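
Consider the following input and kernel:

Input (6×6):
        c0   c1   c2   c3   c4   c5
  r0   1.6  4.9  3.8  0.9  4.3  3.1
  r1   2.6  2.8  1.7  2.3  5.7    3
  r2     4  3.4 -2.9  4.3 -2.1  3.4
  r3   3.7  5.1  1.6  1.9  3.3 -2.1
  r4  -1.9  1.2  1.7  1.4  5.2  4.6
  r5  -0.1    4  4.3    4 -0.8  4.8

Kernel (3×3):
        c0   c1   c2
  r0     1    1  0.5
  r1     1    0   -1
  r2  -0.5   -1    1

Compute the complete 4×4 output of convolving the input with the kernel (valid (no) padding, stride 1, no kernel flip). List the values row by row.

1 15.15 -2.1 9.4
7.8 2.5 6.65 4.05
9.5 4.95 1.6 6.6
6.35 5.15 -5.3 4.55

Output[0,0]: The receptive field on the input at this output position is [1.6 4.9 3.8 / 2.6 2.8 1.7 / 4 3.4 -2.9]. Elementwise product with the kernel and sum: 1.6·1 + 4.9·1 + 3.8·0.5 + 2.6·1 + 1.7·-1 + 4·-0.5 + 3.4·-1 + -2.9·1.
Output[0,1]: The receptive field on the input at this output position is [4.9 3.8 0.9 / 2.8 1.7 2.3 / 3.4 -2.9 4.3]. Elementwise product with the kernel and sum: 4.9·1 + 3.8·1 + 0.9·0.5 + 2.8·1 + 2.3·-1 + 3.4·-0.5 + -2.9·-1 + 4.3·1.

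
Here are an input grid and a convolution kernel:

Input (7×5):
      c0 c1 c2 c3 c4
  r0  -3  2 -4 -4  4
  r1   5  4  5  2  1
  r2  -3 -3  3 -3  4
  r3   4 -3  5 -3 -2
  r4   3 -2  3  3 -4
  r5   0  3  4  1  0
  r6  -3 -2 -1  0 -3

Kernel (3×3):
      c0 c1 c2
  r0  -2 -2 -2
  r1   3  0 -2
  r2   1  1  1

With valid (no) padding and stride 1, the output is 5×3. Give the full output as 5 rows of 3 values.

12 17 25
-37 -26 -15
12 7 13
-2 -2 22
-22 -4 4

Output[0,0]: The receptive field on the input at this output position is [-3 2 -4 / 5 4 5 / -3 -3 3]. Elementwise product with the kernel and sum: -3·-2 + 2·-2 + -4·-2 + 5·3 + 5·-2 + -3·1 + -3·1 + 3·1.
Output[0,1]: The receptive field on the input at this output position is [2 -4 -4 / 4 5 2 / -3 3 -3]. Elementwise product with the kernel and sum: 2·-2 + -4·-2 + -4·-2 + 4·3 + 2·-2 + -3·1 + 3·1 + -3·1.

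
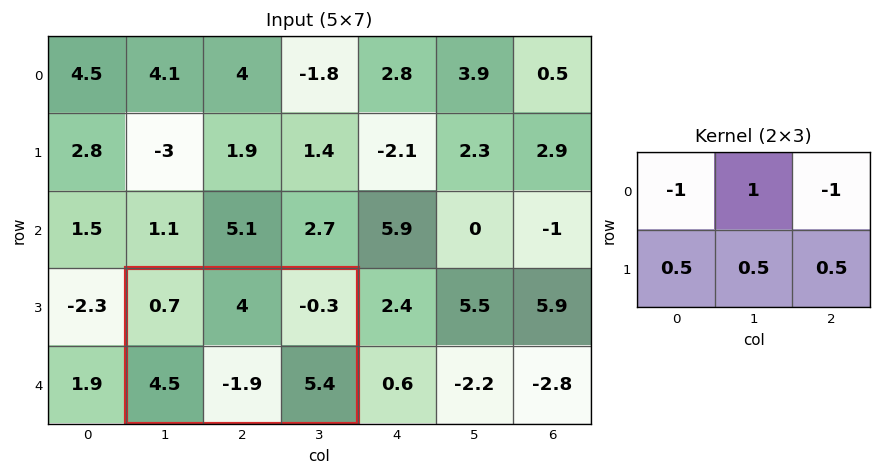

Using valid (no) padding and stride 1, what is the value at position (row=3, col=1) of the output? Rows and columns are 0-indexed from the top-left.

The receptive field on the input at this output position is [0.7 4 -0.3 / 4.5 -1.9 5.4]. Elementwise product with the kernel and sum: 0.7·-1 + 4·1 + -0.3·-1 + 4.5·0.5 + -1.9·0.5 + 5.4·0.5.

7.6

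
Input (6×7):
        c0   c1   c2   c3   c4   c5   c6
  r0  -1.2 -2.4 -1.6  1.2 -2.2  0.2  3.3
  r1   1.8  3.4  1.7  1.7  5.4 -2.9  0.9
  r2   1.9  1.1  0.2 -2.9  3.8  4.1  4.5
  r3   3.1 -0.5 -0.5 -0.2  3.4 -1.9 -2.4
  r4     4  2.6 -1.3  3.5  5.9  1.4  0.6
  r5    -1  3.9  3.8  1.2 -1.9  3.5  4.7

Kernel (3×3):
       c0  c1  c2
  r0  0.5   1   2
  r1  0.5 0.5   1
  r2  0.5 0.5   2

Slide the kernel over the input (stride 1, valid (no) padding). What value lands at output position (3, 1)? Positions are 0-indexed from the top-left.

The receptive field on the input at this output position is [-0.5 -0.5 -0.2 / 2.6 -1.3 3.5 / 3.9 3.8 1.2]. Elementwise product with the kernel and sum: -0.5·0.5 + -0.5·1 + -0.2·2 + 2.6·0.5 + -1.3·0.5 + 3.5·1 + 3.9·0.5 + 3.8·0.5 + 1.2·2.

9.25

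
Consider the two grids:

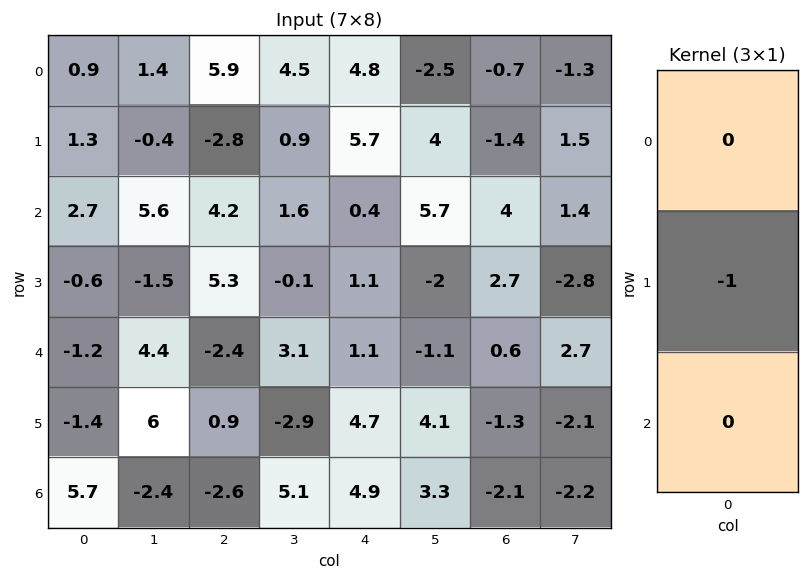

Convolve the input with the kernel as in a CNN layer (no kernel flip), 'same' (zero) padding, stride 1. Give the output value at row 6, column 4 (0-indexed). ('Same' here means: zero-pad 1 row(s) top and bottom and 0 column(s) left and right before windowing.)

The receptive field on the zero-padded input at this output position is [4.7 / 4.9 / 0]. Elementwise product with the kernel and sum: 4.9·-1.

-4.9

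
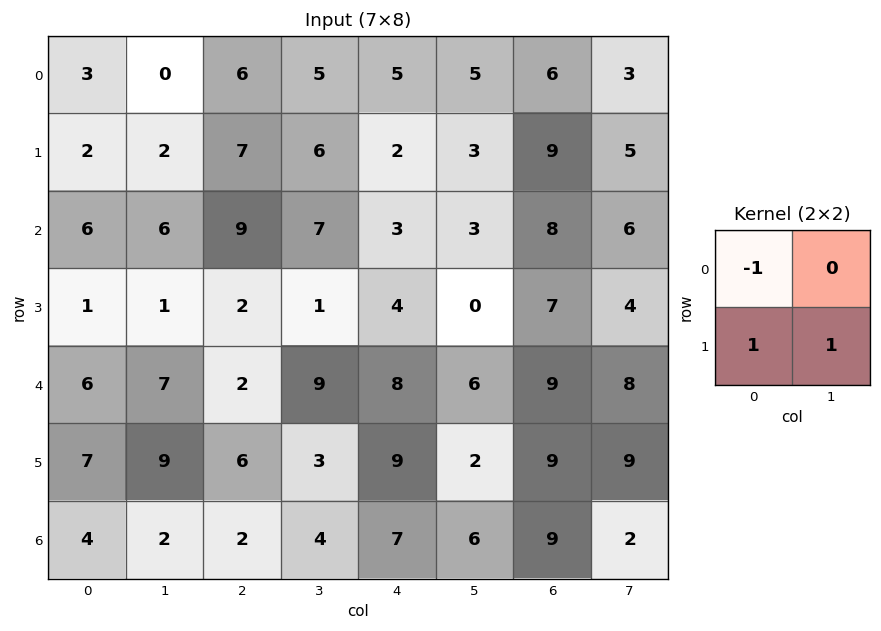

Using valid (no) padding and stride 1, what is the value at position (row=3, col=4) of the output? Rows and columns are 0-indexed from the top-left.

The receptive field on the input at this output position is [4 0 / 8 6]. Elementwise product with the kernel and sum: 4·-1 + 8·1 + 6·1.

10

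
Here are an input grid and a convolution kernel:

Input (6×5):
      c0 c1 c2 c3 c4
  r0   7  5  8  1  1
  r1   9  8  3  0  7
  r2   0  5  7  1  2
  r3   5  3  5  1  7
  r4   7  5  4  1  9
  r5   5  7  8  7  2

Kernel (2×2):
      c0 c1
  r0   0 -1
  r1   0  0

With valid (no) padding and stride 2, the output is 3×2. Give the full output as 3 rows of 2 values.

Output[0,0]: The receptive field on the input at this output position is [7 5 / 9 8]. Elementwise product with the kernel and sum: 5·-1.

-5 -1
-5 -1
-5 -1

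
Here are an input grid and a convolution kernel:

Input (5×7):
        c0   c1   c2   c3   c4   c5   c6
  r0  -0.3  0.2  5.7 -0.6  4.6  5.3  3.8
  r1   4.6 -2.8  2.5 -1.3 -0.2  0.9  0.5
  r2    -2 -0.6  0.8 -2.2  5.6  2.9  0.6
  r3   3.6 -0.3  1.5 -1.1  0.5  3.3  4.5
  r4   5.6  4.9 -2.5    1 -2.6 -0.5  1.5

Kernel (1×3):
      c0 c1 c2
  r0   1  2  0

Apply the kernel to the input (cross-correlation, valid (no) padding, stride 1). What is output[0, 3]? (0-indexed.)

The receptive field on the input at this output position is [-0.6 4.6 5.3]. Elementwise product with the kernel and sum: -0.6·1 + 4.6·2.

8.6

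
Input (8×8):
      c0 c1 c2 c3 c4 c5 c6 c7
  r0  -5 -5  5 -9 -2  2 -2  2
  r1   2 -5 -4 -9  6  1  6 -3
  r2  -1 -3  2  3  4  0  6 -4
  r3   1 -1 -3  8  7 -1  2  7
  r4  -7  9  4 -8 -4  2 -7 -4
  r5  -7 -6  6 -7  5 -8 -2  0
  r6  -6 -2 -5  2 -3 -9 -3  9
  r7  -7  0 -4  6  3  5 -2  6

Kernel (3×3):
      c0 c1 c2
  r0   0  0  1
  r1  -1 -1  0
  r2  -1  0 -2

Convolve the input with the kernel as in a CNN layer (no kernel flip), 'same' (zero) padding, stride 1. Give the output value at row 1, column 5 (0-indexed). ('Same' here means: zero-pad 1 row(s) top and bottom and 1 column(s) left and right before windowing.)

-25

The receptive field on the zero-padded input at this output position is [-2 2 -2 / 6 1 6 / 4 0 6]. Elementwise product with the kernel and sum: -2·1 + 6·-1 + 1·-1 + 4·-1 + 6·-2.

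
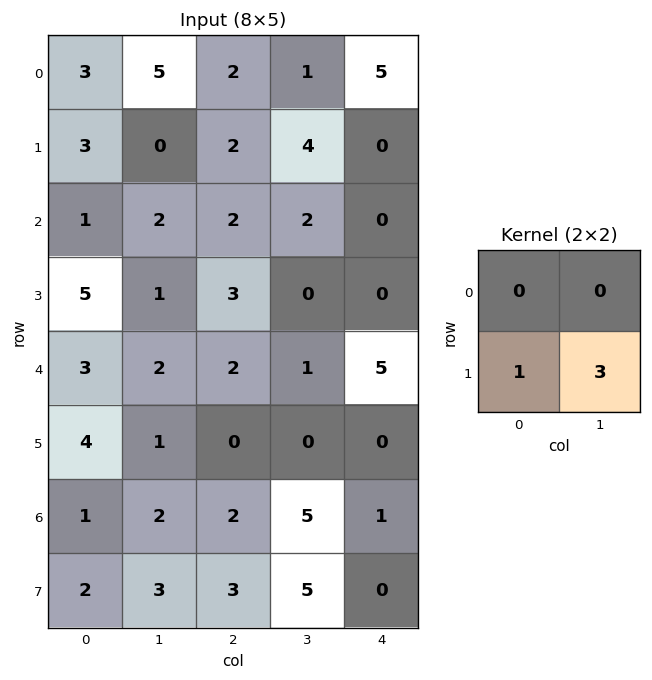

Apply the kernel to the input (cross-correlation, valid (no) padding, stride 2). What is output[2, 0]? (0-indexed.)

7

The receptive field on the input at this output position is [3 2 / 4 1]. Elementwise product with the kernel and sum: 4·1 + 1·3.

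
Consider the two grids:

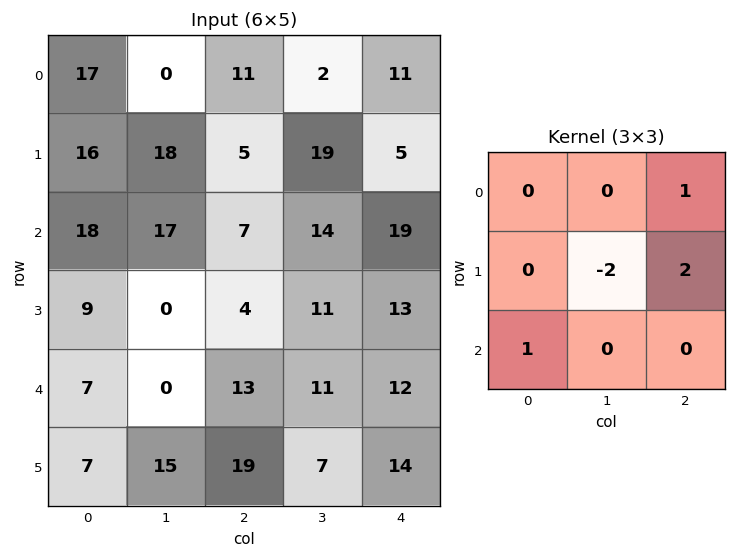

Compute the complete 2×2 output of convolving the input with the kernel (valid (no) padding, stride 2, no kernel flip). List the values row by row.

3 -10
22 36

Output[0,0]: The receptive field on the input at this output position is [17 0 11 / 16 18 5 / 18 17 7]. Elementwise product with the kernel and sum: 11·1 + 18·-2 + 5·2 + 18·1.
Output[0,1]: The receptive field on the input at this output position is [11 2 11 / 5 19 5 / 7 14 19]. Elementwise product with the kernel and sum: 11·1 + 19·-2 + 5·2 + 7·1.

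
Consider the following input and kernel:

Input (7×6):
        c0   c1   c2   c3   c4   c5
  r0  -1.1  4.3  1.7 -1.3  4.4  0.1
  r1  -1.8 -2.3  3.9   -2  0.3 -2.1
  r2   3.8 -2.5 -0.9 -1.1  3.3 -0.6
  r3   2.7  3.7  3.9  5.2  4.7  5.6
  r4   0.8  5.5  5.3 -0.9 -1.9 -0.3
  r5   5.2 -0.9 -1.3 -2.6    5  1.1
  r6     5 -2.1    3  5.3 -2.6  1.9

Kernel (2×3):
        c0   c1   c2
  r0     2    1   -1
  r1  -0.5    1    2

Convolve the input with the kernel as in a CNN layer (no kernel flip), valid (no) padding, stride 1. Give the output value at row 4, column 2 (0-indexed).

19.65

The receptive field on the input at this output position is [5.3 -0.9 -1.9 / -1.3 -2.6 5]. Elementwise product with the kernel and sum: 5.3·2 + -0.9·1 + -1.9·-1 + -1.3·-0.5 + -2.6·1 + 5·2.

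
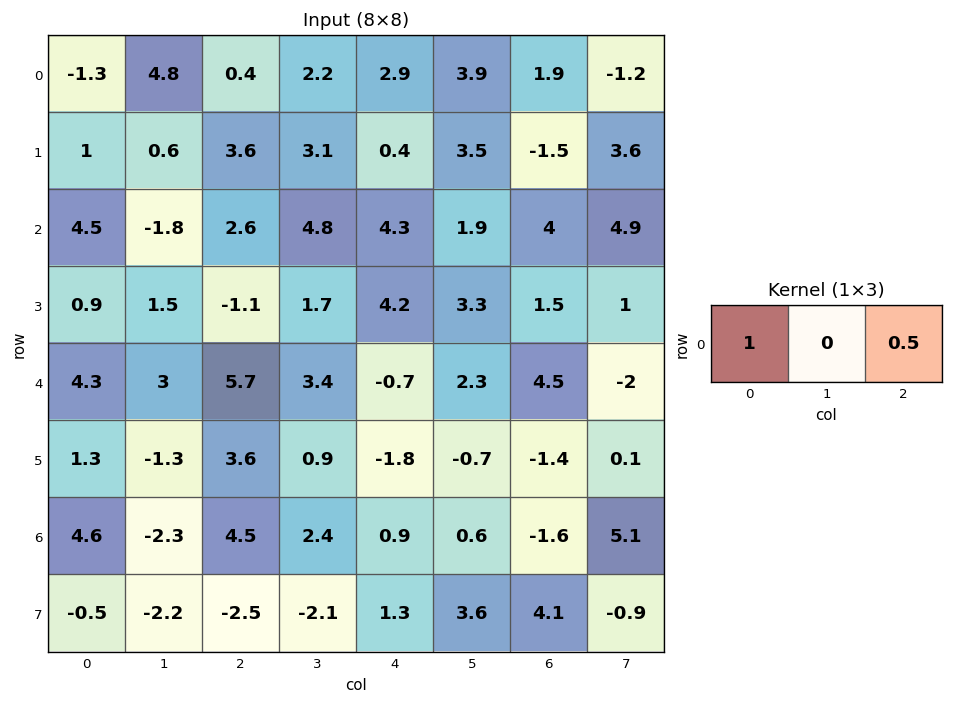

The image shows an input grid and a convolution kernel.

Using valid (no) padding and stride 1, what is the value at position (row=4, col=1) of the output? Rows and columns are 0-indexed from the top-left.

4.7

The receptive field on the input at this output position is [3 5.7 3.4]. Elementwise product with the kernel and sum: 3·1 + 3.4·0.5.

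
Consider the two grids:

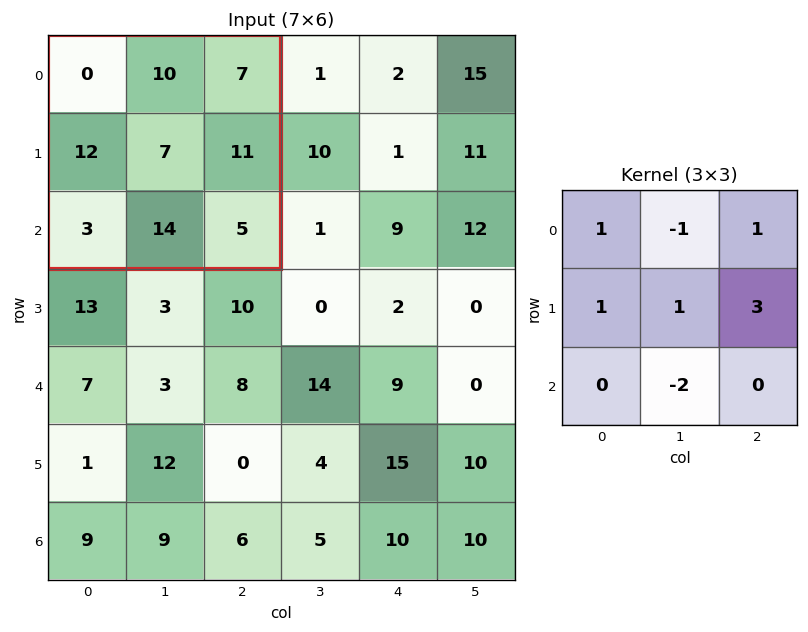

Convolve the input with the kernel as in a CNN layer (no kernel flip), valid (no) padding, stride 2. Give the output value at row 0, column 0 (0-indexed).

The receptive field on the input at this output position is [0 10 7 / 12 7 11 / 3 14 5]. Elementwise product with the kernel and sum: 0·1 + 10·-1 + 7·1 + 12·1 + 7·1 + 11·3 + 14·-2.

21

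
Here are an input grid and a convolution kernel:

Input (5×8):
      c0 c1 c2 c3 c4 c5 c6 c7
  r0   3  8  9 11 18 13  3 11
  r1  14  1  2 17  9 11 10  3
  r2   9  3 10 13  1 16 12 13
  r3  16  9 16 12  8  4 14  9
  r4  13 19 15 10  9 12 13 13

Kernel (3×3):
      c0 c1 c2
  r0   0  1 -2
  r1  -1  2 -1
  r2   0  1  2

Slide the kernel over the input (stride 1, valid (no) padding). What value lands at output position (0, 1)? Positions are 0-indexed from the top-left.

The receptive field on the input at this output position is [8 9 11 / 1 2 17 / 3 10 13]. Elementwise product with the kernel and sum: 9·1 + 11·-2 + 1·-1 + 2·2 + 17·-1 + 10·1 + 13·2.

9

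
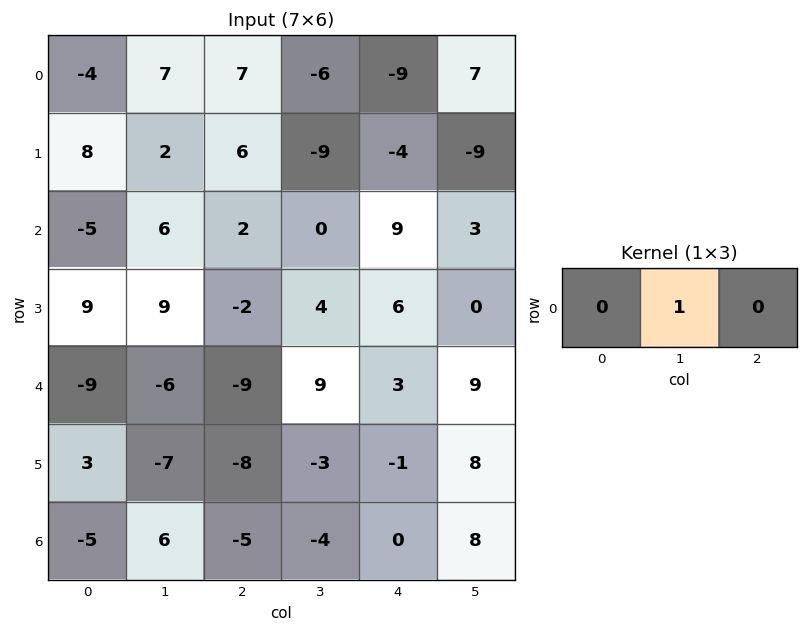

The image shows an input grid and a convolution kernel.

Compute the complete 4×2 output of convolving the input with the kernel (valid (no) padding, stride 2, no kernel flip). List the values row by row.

Output[0,0]: The receptive field on the input at this output position is [-4 7 7]. Elementwise product with the kernel and sum: 7·1.

7 -6
6 0
-6 9
6 -4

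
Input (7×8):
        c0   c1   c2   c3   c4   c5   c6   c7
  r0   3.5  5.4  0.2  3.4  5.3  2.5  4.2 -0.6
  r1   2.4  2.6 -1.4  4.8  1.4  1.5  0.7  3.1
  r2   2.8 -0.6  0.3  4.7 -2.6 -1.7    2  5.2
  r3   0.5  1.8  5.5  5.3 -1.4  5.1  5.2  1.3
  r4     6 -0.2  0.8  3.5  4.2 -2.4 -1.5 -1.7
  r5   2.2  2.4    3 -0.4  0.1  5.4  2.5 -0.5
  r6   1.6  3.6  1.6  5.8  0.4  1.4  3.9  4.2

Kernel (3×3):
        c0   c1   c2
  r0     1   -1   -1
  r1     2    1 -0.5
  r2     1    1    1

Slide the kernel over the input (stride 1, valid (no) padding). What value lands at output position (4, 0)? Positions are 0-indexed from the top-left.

The receptive field on the input at this output position is [6 -0.2 0.8 / 2.2 2.4 3 / 1.6 3.6 1.6]. Elementwise product with the kernel and sum: 6·1 + -0.2·-1 + 0.8·-1 + 2.2·2 + 2.4·1 + 3·-0.5 + 1.6·1 + 3.6·1 + 1.6·1.

17.5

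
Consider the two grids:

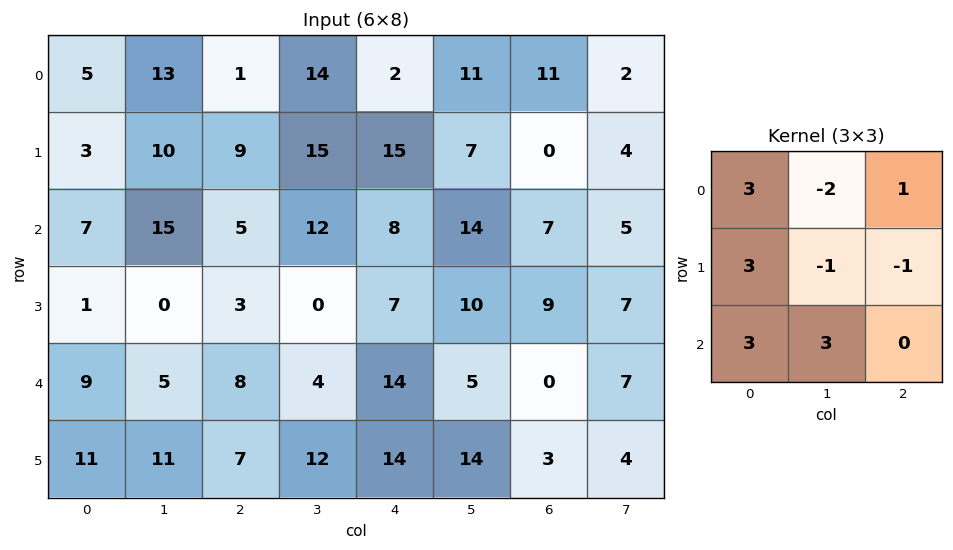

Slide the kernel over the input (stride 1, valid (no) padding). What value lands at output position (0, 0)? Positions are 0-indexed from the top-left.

The receptive field on the input at this output position is [5 13 1 / 3 10 9 / 7 15 5]. Elementwise product with the kernel and sum: 5·3 + 13·-2 + 1·1 + 3·3 + 10·-1 + 9·-1 + 7·3 + 15·3.

46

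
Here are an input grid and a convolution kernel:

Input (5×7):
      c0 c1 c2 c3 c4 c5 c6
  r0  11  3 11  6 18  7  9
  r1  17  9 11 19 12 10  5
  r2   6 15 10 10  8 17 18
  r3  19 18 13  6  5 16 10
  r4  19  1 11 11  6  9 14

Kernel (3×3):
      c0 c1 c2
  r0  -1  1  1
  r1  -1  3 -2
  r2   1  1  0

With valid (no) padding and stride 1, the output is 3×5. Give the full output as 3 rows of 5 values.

12 25 55 34 31
59 47 43 -6 31
48 26 25 9 65

Output[0,0]: The receptive field on the input at this output position is [11 3 11 / 17 9 11 / 6 15 10]. Elementwise product with the kernel and sum: 11·-1 + 3·1 + 11·1 + 17·-1 + 9·3 + 11·-2 + 6·1 + 15·1.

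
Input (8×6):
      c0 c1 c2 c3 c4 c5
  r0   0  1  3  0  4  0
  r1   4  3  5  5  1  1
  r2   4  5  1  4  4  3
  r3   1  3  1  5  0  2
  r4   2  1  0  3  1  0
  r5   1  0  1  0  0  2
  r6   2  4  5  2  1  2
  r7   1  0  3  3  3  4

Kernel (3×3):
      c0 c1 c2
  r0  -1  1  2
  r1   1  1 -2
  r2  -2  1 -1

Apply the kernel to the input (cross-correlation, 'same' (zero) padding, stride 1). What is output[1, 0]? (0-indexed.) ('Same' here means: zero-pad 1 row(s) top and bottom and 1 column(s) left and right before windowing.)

The receptive field on the zero-padded input at this output position is [0 0 1 / 0 4 3 / 0 4 5]. Elementwise product with the kernel and sum: 0·-1 + 0·1 + 1·2 + 0·1 + 4·1 + 3·-2 + 0·-2 + 4·1 + 5·-1.

-1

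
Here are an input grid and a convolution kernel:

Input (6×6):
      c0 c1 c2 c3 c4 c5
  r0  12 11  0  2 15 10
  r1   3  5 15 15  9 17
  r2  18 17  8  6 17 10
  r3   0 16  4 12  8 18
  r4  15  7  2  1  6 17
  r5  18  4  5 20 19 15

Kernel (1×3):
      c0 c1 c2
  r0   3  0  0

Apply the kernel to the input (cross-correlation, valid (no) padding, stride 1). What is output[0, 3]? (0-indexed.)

6

The receptive field on the input at this output position is [2 15 10]. Elementwise product with the kernel and sum: 2·3.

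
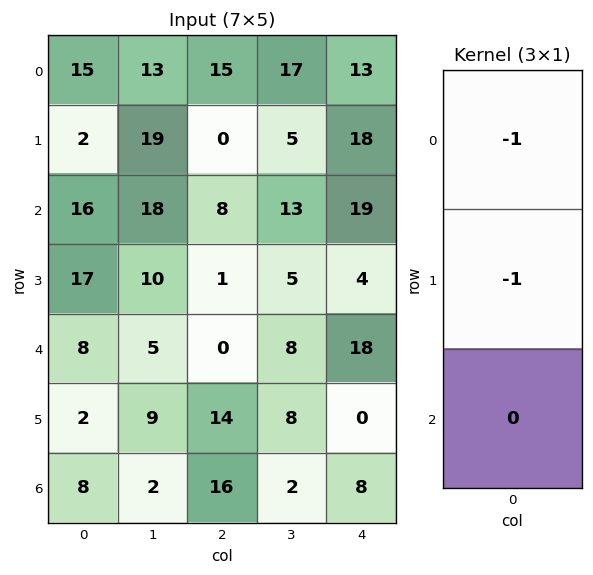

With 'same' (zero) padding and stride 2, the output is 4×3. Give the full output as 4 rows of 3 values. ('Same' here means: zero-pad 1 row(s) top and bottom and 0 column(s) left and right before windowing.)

-15 -15 -13
-18 -8 -37
-25 -1 -22
-10 -30 -8

Output[0,0]: The receptive field on the zero-padded input at this output position is [0 / 15 / 2]. Elementwise product with the kernel and sum: 0·-1 + 15·-1.
Output[0,1]: The receptive field on the zero-padded input at this output position is [0 / 15 / 0]. Elementwise product with the kernel and sum: 0·-1 + 15·-1.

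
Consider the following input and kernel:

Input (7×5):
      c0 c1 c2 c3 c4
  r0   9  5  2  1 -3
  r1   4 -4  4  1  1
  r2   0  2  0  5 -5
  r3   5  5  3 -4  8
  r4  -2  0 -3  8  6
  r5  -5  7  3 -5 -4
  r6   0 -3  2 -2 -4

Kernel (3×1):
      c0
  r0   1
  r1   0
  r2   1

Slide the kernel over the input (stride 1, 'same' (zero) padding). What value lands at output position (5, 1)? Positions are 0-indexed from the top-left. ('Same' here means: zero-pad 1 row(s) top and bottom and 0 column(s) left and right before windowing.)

The receptive field on the zero-padded input at this output position is [0 / 7 / -3]. Elementwise product with the kernel and sum: 0·1 + -3·1.

-3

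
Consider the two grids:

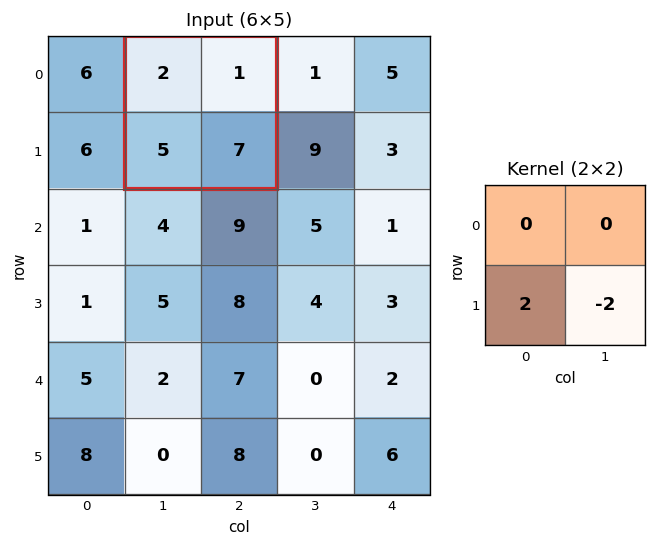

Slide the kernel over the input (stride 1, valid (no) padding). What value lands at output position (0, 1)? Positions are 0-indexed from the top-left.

The receptive field on the input at this output position is [2 1 / 5 7]. Elementwise product with the kernel and sum: 5·2 + 7·-2.

-4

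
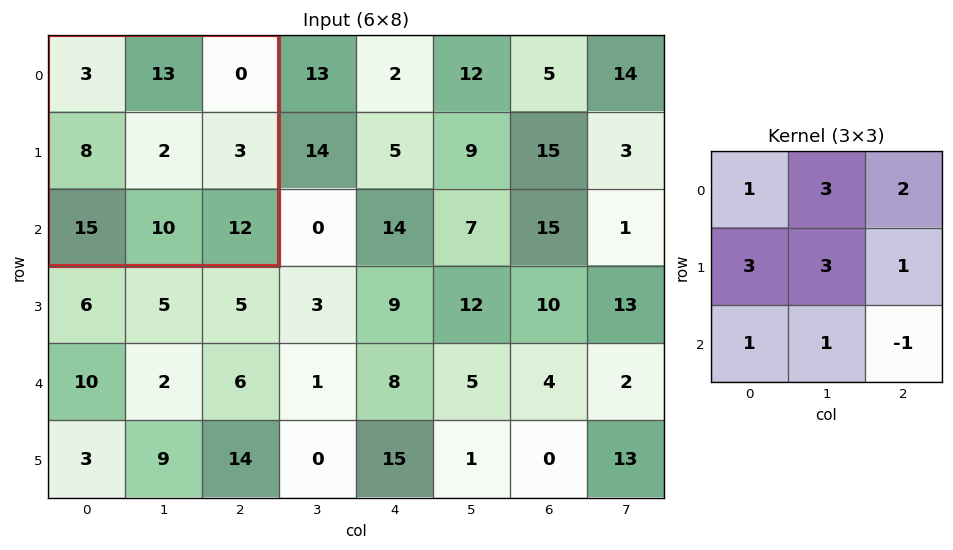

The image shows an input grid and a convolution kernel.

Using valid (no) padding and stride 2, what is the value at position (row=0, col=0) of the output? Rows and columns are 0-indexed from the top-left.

The receptive field on the input at this output position is [3 13 0 / 8 2 3 / 15 10 12]. Elementwise product with the kernel and sum: 3·1 + 13·3 + 0·2 + 8·3 + 2·3 + 3·1 + 15·1 + 10·1 + 12·-1.

88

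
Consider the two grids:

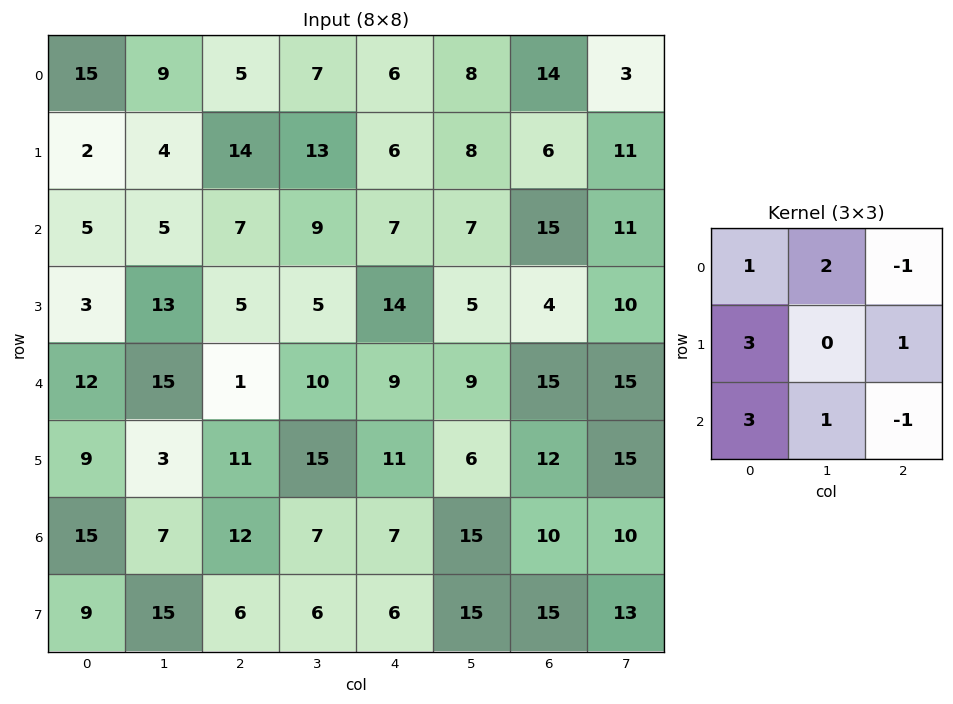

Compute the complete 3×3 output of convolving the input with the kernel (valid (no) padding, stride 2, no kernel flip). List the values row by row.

61 84 45
72 51 73
119 92 83

Output[0,0]: The receptive field on the input at this output position is [15 9 5 / 2 4 14 / 5 5 7]. Elementwise product with the kernel and sum: 15·1 + 9·2 + 5·-1 + 2·3 + 14·1 + 5·3 + 5·1 + 7·-1.
Output[0,1]: The receptive field on the input at this output position is [5 7 6 / 14 13 6 / 7 9 7]. Elementwise product with the kernel and sum: 5·1 + 7·2 + 6·-1 + 14·3 + 6·1 + 7·3 + 9·1 + 7·-1.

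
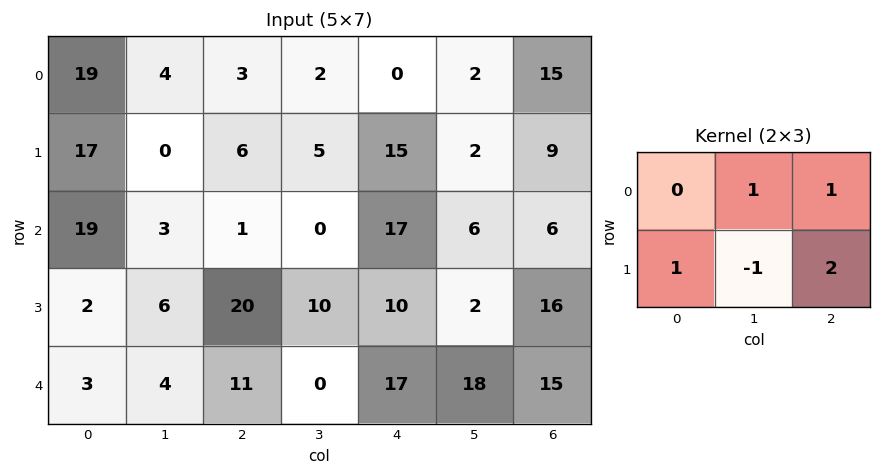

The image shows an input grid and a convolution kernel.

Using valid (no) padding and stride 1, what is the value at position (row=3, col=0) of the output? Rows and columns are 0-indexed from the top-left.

47

The receptive field on the input at this output position is [2 6 20 / 3 4 11]. Elementwise product with the kernel and sum: 6·1 + 20·1 + 3·1 + 4·-1 + 11·2.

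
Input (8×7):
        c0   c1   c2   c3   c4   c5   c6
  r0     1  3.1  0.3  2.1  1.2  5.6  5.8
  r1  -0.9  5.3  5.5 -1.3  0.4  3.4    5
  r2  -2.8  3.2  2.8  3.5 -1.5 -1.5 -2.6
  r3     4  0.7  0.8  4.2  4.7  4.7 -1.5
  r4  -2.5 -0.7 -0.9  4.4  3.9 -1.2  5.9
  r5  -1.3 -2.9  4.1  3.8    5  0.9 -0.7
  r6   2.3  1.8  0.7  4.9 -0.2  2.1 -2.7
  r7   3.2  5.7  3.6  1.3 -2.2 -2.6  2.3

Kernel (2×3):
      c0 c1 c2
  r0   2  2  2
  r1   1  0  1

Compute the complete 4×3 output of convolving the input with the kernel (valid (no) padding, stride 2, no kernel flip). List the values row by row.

13.4 13.1 30.6
11.2 15.1 -8
-5.4 23.9 21.5
16.4 12.2 -1.5

Output[0,0]: The receptive field on the input at this output position is [1 3.1 0.3 / -0.9 5.3 5.5]. Elementwise product with the kernel and sum: 1·2 + 3.1·2 + 0.3·2 + -0.9·1 + 5.5·1.
Output[0,1]: The receptive field on the input at this output position is [0.3 2.1 1.2 / 5.5 -1.3 0.4]. Elementwise product with the kernel and sum: 0.3·2 + 2.1·2 + 1.2·2 + 5.5·1 + 0.4·1.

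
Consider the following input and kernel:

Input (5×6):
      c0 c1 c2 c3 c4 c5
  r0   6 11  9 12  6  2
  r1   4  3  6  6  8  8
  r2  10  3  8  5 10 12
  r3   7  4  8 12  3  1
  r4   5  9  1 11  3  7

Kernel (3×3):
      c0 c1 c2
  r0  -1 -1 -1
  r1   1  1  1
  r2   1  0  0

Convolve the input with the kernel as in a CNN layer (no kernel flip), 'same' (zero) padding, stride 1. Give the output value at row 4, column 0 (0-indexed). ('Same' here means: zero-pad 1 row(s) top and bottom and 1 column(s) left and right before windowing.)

3

The receptive field on the zero-padded input at this output position is [0 7 4 / 0 5 9 / 0 0 0]. Elementwise product with the kernel and sum: 0·-1 + 7·-1 + 4·-1 + 0·1 + 5·1 + 9·1 + 0·1.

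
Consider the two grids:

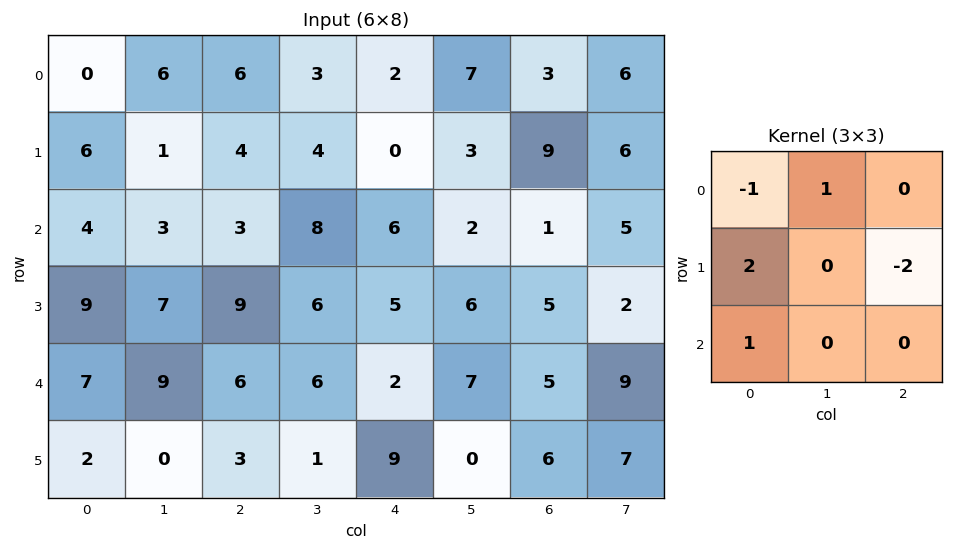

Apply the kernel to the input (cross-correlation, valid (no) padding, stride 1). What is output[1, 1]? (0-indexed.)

The receptive field on the input at this output position is [1 4 4 / 3 3 8 / 7 9 6]. Elementwise product with the kernel and sum: 1·-1 + 4·1 + 3·2 + 8·-2 + 7·1.

0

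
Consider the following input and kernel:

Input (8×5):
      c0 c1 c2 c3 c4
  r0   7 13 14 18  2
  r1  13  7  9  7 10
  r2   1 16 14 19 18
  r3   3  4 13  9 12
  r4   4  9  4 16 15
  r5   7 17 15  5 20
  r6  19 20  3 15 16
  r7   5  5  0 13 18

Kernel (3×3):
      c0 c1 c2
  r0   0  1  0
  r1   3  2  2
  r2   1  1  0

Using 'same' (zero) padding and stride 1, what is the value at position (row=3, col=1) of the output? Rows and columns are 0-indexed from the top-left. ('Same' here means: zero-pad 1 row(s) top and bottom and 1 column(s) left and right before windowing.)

The receptive field on the zero-padded input at this output position is [1 16 14 / 3 4 13 / 4 9 4]. Elementwise product with the kernel and sum: 16·1 + 3·3 + 4·2 + 13·2 + 4·1 + 9·1.

72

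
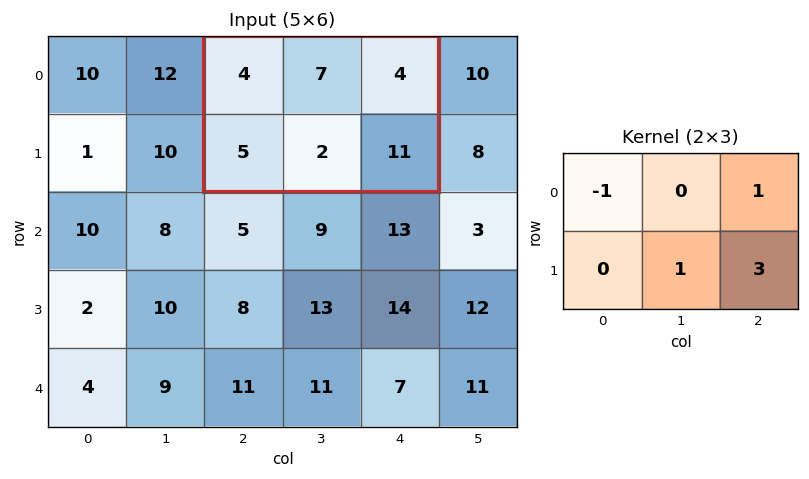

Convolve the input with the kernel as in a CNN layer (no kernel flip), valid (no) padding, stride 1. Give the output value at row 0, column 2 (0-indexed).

35

The receptive field on the input at this output position is [4 7 4 / 5 2 11]. Elementwise product with the kernel and sum: 4·-1 + 4·1 + 2·1 + 11·3.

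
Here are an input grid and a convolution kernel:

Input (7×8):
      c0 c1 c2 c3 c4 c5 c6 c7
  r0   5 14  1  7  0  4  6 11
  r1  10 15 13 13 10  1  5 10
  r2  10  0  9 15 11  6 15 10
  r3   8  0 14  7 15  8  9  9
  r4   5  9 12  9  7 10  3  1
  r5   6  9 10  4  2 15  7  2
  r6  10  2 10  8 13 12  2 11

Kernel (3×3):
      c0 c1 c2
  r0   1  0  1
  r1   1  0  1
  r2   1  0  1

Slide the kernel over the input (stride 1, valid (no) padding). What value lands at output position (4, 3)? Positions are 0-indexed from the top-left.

The receptive field on the input at this output position is [9 7 10 / 4 2 15 / 8 13 12]. Elementwise product with the kernel and sum: 9·1 + 10·1 + 4·1 + 15·1 + 8·1 + 12·1.

58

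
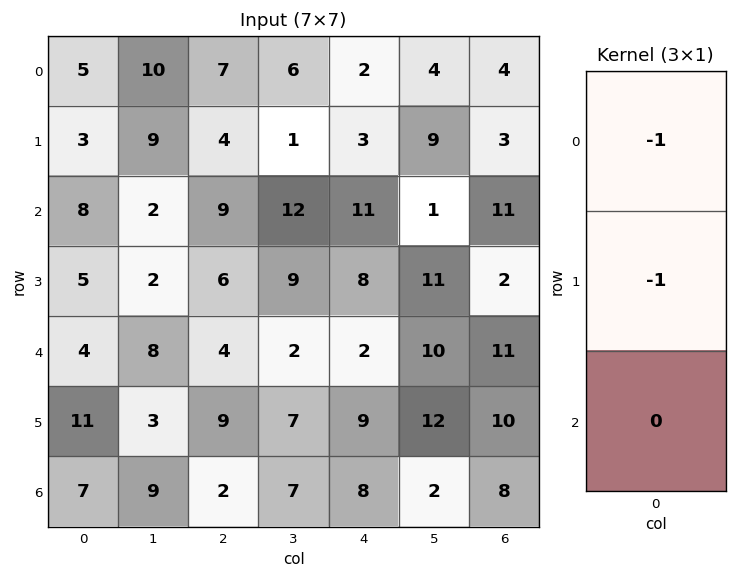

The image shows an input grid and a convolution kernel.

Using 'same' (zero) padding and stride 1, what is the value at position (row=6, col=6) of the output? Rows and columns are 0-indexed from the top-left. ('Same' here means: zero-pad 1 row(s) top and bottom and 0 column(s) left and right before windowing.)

The receptive field on the zero-padded input at this output position is [10 / 8 / 0]. Elementwise product with the kernel and sum: 10·-1 + 8·-1.

-18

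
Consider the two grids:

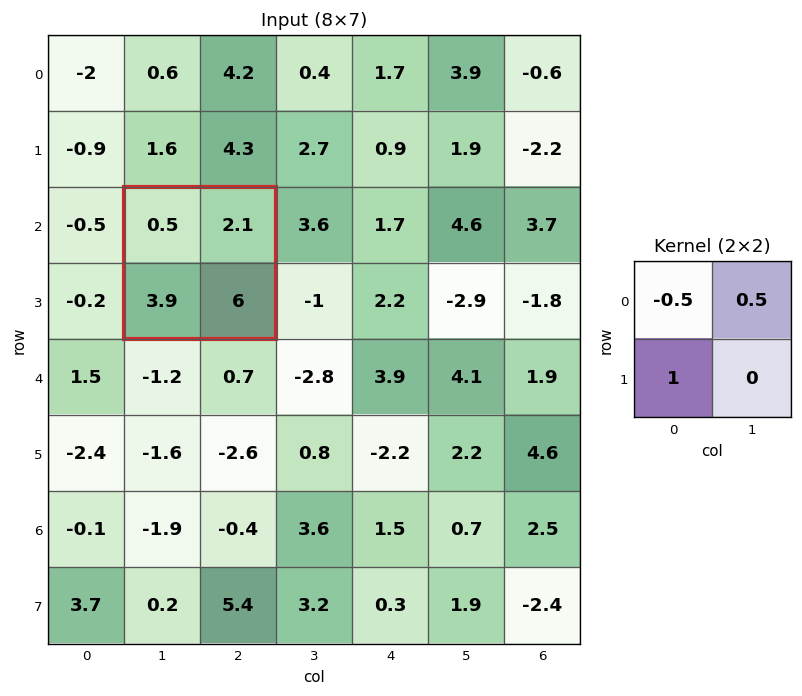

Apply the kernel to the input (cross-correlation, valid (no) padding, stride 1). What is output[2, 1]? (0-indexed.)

4.7

The receptive field on the input at this output position is [0.5 2.1 / 3.9 6]. Elementwise product with the kernel and sum: 0.5·-0.5 + 2.1·0.5 + 3.9·1.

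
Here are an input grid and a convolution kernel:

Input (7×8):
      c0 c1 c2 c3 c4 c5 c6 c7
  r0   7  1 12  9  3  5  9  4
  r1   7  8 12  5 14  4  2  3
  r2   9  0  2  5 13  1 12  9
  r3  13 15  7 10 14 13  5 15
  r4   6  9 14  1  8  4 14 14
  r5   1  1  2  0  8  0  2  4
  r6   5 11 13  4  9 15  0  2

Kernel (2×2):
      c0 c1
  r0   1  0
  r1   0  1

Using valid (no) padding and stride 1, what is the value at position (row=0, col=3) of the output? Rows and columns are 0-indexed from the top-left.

23

The receptive field on the input at this output position is [9 3 / 5 14]. Elementwise product with the kernel and sum: 9·1 + 14·1.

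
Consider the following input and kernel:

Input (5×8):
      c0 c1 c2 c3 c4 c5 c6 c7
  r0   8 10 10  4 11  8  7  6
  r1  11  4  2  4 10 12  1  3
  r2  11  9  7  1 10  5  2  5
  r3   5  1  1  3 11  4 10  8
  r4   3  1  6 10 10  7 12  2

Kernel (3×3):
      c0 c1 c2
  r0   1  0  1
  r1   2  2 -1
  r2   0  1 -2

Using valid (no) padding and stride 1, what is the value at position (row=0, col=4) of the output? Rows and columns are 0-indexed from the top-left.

62

The receptive field on the input at this output position is [11 8 7 / 10 12 1 / 10 5 2]. Elementwise product with the kernel and sum: 11·1 + 7·1 + 10·2 + 12·2 + 1·-1 + 5·1 + 2·-2.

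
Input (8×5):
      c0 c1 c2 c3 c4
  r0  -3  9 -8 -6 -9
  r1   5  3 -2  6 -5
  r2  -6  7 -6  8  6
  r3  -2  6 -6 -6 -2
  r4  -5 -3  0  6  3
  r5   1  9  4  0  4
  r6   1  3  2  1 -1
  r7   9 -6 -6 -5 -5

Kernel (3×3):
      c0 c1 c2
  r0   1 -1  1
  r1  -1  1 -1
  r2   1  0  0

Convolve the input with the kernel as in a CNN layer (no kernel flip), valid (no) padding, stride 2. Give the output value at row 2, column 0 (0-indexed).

3

The receptive field on the input at this output position is [-5 -3 0 / 1 9 4 / 1 3 2]. Elementwise product with the kernel and sum: -5·1 + -3·-1 + 0·1 + 1·-1 + 9·1 + 4·-1 + 1·1.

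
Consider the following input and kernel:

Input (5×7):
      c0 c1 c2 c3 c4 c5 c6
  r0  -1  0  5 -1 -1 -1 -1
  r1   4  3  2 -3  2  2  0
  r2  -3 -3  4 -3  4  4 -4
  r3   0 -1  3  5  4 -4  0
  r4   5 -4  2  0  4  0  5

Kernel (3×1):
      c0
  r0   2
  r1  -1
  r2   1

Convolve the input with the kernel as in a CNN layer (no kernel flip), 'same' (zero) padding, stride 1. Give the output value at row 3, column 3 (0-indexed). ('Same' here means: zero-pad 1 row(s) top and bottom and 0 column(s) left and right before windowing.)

-11

The receptive field on the zero-padded input at this output position is [-3 / 5 / 0]. Elementwise product with the kernel and sum: -3·2 + 5·-1 + 0·1.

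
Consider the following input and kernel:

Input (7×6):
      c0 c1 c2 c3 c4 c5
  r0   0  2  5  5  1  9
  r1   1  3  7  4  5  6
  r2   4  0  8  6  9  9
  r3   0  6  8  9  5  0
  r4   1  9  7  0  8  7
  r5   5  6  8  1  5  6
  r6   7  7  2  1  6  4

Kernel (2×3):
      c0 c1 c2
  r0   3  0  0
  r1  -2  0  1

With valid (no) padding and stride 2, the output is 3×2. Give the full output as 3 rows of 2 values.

Output[0,0]: The receptive field on the input at this output position is [0 2 5 / 1 3 7]. Elementwise product with the kernel and sum: 0·3 + 1·-2 + 7·1.

5 6
20 13
1 10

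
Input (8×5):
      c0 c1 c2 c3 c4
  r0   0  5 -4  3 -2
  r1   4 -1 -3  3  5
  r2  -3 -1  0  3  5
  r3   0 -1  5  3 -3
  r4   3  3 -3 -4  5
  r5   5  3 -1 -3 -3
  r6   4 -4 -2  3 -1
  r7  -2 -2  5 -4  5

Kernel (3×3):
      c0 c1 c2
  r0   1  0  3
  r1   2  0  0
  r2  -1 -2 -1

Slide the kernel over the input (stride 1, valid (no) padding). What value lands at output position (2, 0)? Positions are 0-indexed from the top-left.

-9

The receptive field on the input at this output position is [-3 -1 0 / 0 -1 5 / 3 3 -3]. Elementwise product with the kernel and sum: -3·1 + 0·3 + 0·2 + 3·-1 + 3·-2 + -3·-1.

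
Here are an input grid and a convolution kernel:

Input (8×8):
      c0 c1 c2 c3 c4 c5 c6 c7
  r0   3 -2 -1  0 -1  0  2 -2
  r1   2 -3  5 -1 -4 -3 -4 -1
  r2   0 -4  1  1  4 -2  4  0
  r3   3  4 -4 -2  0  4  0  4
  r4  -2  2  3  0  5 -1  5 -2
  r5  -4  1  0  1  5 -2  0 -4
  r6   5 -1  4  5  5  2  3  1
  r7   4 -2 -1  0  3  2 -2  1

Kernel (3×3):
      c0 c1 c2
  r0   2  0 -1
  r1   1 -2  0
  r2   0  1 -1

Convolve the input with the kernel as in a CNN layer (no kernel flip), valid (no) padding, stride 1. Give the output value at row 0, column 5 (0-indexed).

11

The receptive field on the input at this output position is [0 2 -2 / -3 -4 -1 / -2 4 0]. Elementwise product with the kernel and sum: 0·2 + -2·-1 + -3·1 + -4·-2 + 4·1 + 0·-1.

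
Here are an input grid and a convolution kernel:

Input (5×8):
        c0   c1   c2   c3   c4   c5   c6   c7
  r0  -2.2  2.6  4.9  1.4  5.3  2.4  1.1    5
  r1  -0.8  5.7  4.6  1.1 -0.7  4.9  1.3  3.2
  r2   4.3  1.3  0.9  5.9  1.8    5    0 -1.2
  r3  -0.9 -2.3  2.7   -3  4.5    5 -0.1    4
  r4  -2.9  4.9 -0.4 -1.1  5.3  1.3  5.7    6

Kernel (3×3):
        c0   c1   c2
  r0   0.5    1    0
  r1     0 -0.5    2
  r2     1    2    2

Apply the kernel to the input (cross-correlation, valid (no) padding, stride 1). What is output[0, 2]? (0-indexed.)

18.2

The receptive field on the input at this output position is [4.9 1.4 5.3 / 4.6 1.1 -0.7 / 0.9 5.9 1.8]. Elementwise product with the kernel and sum: 4.9·0.5 + 1.4·1 + 1.1·-0.5 + -0.7·2 + 0.9·1 + 5.9·2 + 1.8·2.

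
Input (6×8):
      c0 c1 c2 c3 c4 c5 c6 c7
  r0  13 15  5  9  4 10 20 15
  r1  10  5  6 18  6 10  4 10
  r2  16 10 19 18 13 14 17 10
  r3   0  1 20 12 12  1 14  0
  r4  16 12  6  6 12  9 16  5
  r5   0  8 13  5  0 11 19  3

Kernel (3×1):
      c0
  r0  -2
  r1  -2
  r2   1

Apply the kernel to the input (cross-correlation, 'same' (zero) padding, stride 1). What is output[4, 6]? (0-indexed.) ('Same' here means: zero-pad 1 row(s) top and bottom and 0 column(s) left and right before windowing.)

The receptive field on the zero-padded input at this output position is [14 / 16 / 19]. Elementwise product with the kernel and sum: 14·-2 + 16·-2 + 19·1.

-41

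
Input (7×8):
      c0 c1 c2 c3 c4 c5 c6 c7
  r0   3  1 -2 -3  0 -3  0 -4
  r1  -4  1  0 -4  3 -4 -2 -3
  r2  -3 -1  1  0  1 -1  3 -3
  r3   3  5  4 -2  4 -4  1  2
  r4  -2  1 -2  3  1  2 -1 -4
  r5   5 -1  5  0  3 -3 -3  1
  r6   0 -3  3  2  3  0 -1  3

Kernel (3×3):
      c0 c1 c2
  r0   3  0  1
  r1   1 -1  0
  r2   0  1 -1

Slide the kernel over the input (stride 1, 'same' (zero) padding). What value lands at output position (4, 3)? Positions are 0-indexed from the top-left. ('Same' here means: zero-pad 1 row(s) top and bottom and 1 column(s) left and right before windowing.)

The receptive field on the zero-padded input at this output position is [4 -2 4 / -2 3 1 / 5 0 3]. Elementwise product with the kernel and sum: 4·3 + 4·1 + -2·1 + 3·-1 + 0·1 + 3·-1.

8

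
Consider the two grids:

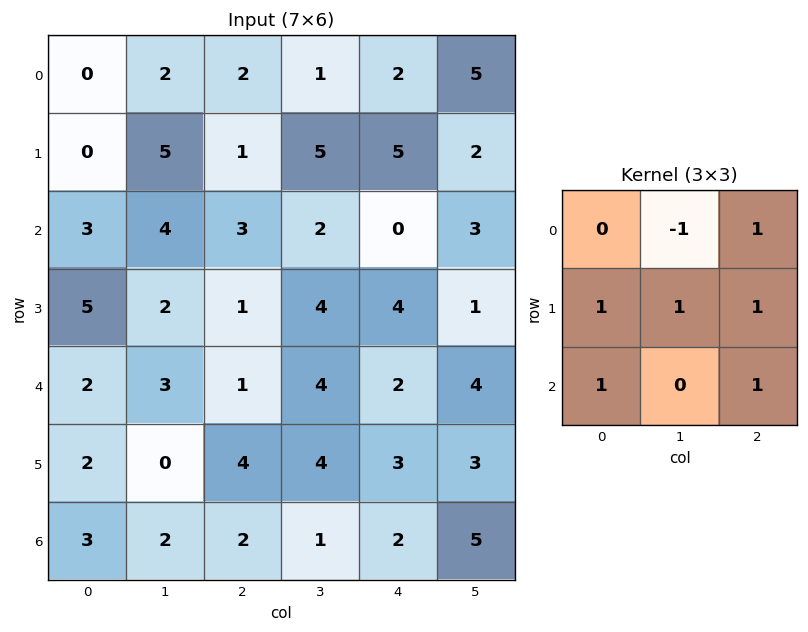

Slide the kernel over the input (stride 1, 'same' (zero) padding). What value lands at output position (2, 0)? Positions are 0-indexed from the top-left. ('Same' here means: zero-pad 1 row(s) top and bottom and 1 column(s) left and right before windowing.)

14

The receptive field on the zero-padded input at this output position is [0 0 5 / 0 3 4 / 0 5 2]. Elementwise product with the kernel and sum: 0·-1 + 5·1 + 0·1 + 3·1 + 4·1 + 0·1 + 2·1.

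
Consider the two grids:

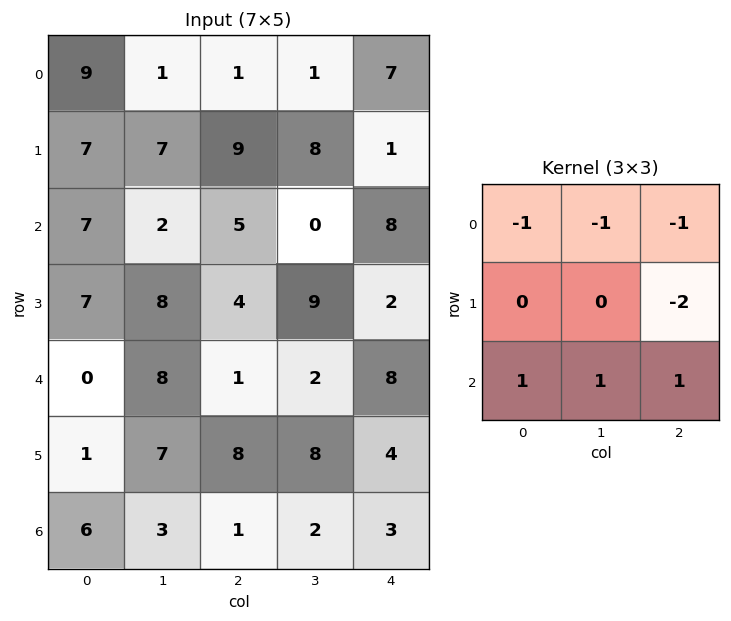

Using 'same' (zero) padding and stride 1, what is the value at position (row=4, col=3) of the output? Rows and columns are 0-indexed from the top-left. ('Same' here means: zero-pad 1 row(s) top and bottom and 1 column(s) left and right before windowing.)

The receptive field on the zero-padded input at this output position is [4 9 2 / 1 2 8 / 8 8 4]. Elementwise product with the kernel and sum: 4·-1 + 9·-1 + 2·-1 + 8·-2 + 8·1 + 8·1 + 4·1.

-11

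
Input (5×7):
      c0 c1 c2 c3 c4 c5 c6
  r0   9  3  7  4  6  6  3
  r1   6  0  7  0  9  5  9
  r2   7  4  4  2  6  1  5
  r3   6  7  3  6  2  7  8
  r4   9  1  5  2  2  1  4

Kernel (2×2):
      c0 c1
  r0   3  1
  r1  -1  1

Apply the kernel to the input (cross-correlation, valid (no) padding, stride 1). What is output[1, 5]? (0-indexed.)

28

The receptive field on the input at this output position is [5 9 / 1 5]. Elementwise product with the kernel and sum: 5·3 + 9·1 + 1·-1 + 5·1.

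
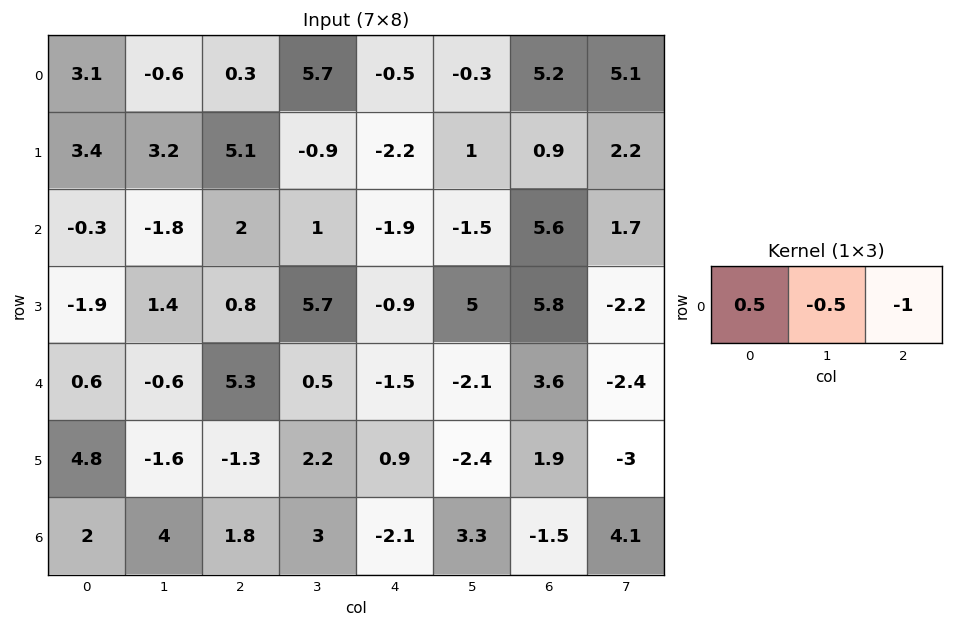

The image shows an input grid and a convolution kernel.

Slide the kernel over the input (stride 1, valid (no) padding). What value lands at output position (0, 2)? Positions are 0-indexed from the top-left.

The receptive field on the input at this output position is [0.3 5.7 -0.5]. Elementwise product with the kernel and sum: 0.3·0.5 + 5.7·-0.5 + -0.5·-1.

-2.2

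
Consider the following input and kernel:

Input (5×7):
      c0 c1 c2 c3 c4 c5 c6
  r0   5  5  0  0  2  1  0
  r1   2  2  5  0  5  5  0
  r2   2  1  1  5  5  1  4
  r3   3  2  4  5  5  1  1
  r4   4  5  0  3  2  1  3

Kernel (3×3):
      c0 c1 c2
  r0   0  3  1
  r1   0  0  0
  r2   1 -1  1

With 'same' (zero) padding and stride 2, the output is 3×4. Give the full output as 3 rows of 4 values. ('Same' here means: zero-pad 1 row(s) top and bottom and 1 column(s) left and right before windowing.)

Output[0,0]: The receptive field on the zero-padded input at this output position is [0 0 0 / 0 5 5 / 0 2 2]. Elementwise product with the kernel and sum: 0·3 + 0·1 + 0·1 + 2·-1 + 2·1.
Output[0,1]: The receptive field on the zero-padded input at this output position is [0 0 0 / 5 0 0 / 2 5 0]. Elementwise product with the kernel and sum: 0·3 + 0·1 + 2·1 + 5·-1 + 0·1.

0 -3 0 5
7 18 21 0
11 17 16 3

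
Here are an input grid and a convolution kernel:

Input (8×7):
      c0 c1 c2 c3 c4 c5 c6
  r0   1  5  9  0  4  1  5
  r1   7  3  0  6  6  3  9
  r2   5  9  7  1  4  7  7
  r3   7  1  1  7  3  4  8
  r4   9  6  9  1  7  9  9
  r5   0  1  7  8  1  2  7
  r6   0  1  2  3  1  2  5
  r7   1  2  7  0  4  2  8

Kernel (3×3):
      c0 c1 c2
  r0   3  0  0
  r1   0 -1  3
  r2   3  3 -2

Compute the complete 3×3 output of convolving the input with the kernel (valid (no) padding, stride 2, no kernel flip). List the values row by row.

Output[0,0]: The receptive field on the input at this output position is [1 5 9 / 7 3 0 / 5 9 7]. Elementwise product with the kernel and sum: 1·3 + 3·-1 + 0·3 + 5·3 + 9·3 + 7·-2.
Output[0,1]: The receptive field on the input at this output position is [9 0 4 / 0 6 6 / 7 1 4]. Elementwise product with the kernel and sum: 9·3 + 6·-1 + 6·3 + 7·3 + 1·3 + 4·-2.

28 55 55
44 39 62
46 35 39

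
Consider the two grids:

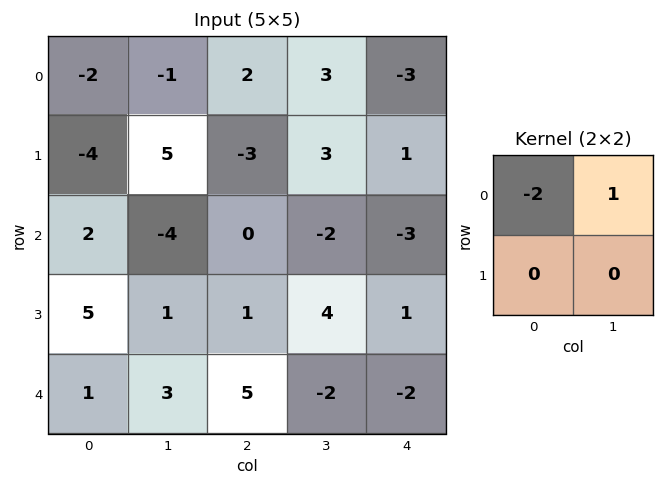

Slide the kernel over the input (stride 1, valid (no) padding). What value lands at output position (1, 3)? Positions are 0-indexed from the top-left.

The receptive field on the input at this output position is [3 1 / -2 -3]. Elementwise product with the kernel and sum: 3·-2 + 1·1.

-5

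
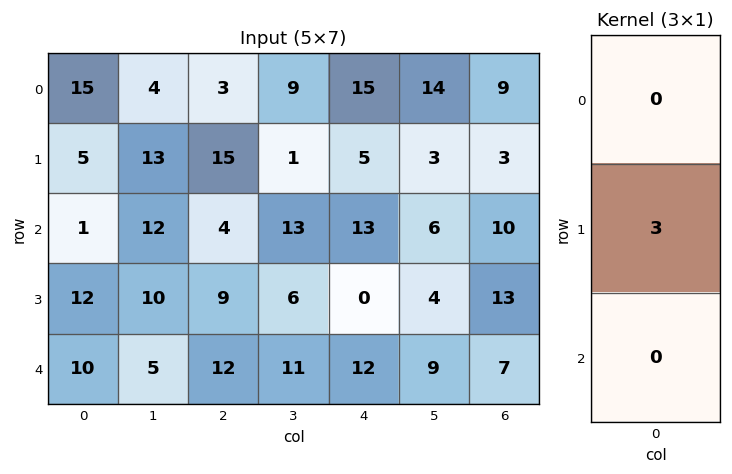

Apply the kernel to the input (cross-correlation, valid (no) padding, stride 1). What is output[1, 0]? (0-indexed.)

The receptive field on the input at this output position is [5 / 1 / 12]. Elementwise product with the kernel and sum: 1·3.

3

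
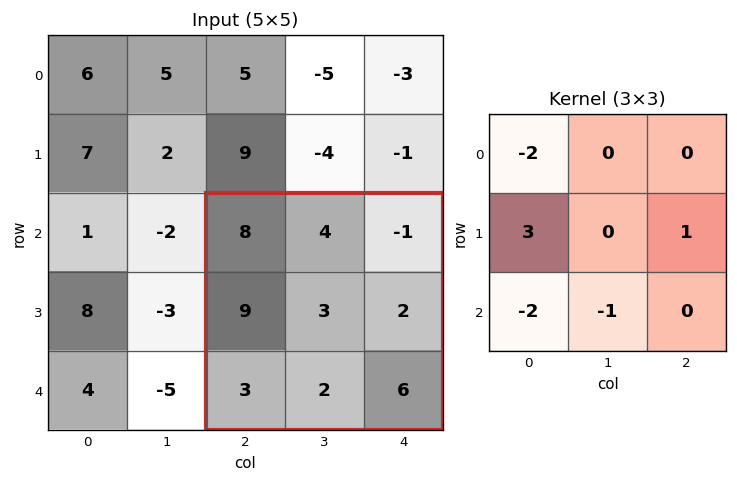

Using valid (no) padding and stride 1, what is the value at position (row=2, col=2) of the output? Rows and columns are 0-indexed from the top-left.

The receptive field on the input at this output position is [8 4 -1 / 9 3 2 / 3 2 6]. Elementwise product with the kernel and sum: 8·-2 + 9·3 + 2·1 + 3·-2 + 2·-1.

5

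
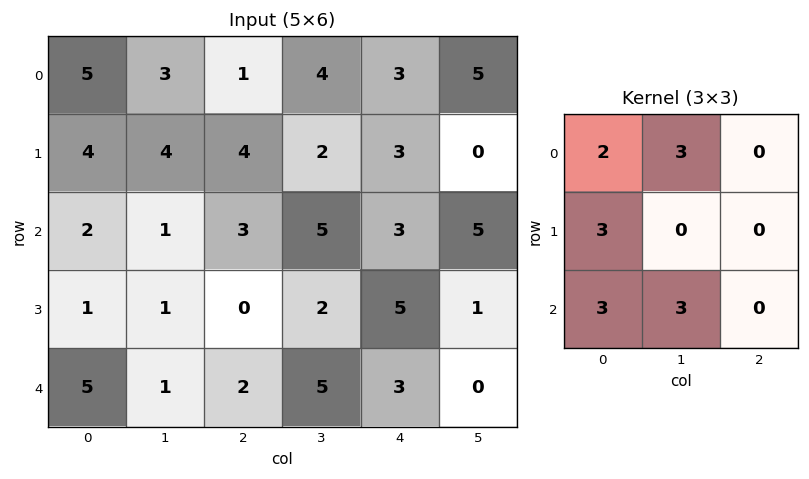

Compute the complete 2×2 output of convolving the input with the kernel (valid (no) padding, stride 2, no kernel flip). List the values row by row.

Output[0,0]: The receptive field on the input at this output position is [5 3 1 / 4 4 4 / 2 1 3]. Elementwise product with the kernel and sum: 5·2 + 3·3 + 4·3 + 2·3 + 1·3.

40 50
28 42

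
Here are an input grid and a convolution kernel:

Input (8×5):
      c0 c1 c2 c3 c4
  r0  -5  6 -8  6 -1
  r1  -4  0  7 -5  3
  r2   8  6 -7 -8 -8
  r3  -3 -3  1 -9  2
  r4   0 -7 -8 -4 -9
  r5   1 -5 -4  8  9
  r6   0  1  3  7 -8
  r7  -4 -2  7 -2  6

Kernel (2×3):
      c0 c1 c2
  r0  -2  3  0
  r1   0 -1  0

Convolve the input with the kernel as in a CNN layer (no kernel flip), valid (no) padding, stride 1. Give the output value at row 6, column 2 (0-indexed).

The receptive field on the input at this output position is [3 7 -8 / 7 -2 6]. Elementwise product with the kernel and sum: 3·-2 + 7·3 + -2·-1.

17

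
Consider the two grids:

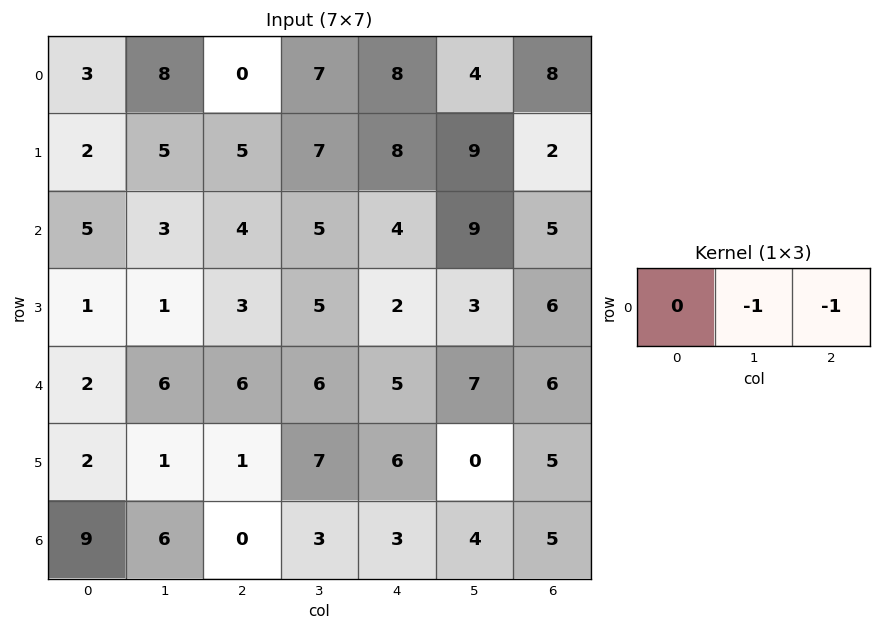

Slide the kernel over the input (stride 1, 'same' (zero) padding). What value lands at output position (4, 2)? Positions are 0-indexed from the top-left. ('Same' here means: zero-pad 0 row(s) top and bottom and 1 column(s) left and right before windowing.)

-12

The receptive field on the zero-padded input at this output position is [6 6 6]. Elementwise product with the kernel and sum: 6·-1 + 6·-1.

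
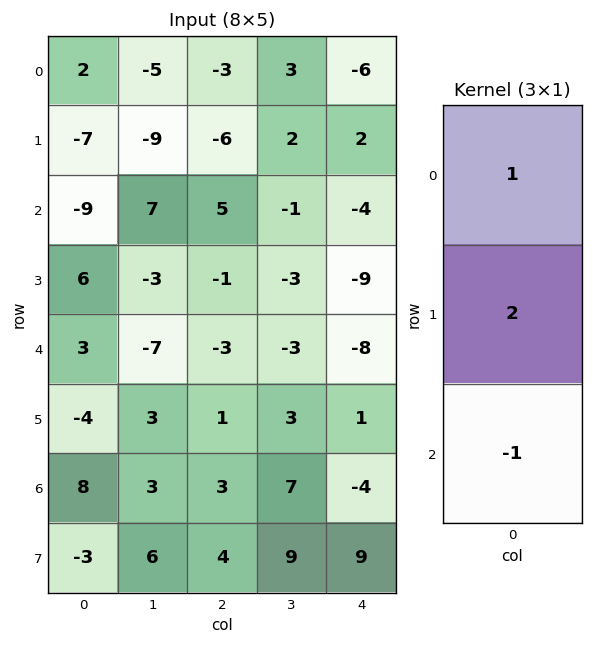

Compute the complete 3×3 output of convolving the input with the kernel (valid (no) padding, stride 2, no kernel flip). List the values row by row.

-3 -20 2
0 6 -14
-13 -4 -2

Output[0,0]: The receptive field on the input at this output position is [2 / -7 / -9]. Elementwise product with the kernel and sum: 2·1 + -7·2 + -9·-1.
Output[0,1]: The receptive field on the input at this output position is [-3 / -6 / 5]. Elementwise product with the kernel and sum: -3·1 + -6·2 + 5·-1.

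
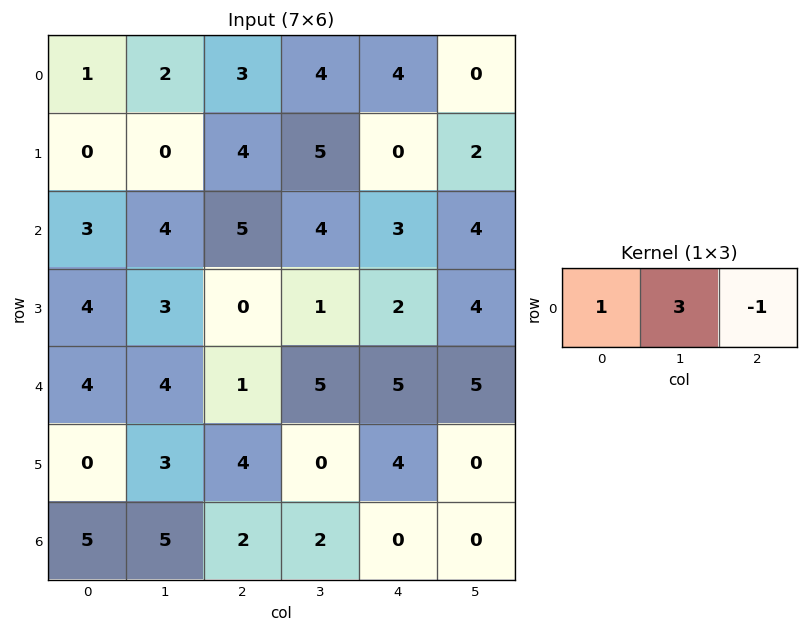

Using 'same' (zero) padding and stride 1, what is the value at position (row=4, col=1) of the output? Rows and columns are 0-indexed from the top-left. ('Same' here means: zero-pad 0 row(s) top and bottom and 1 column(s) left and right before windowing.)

The receptive field on the zero-padded input at this output position is [4 4 1]. Elementwise product with the kernel and sum: 4·1 + 4·3 + 1·-1.

15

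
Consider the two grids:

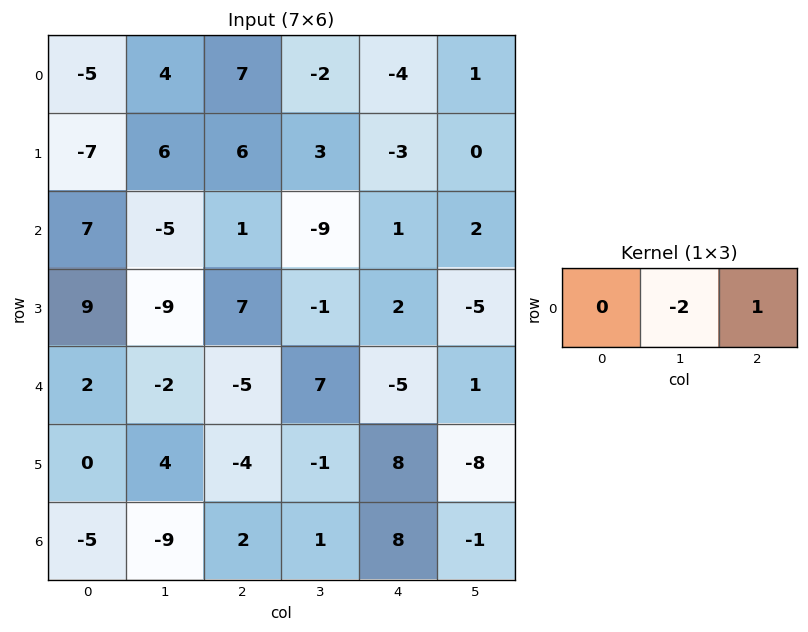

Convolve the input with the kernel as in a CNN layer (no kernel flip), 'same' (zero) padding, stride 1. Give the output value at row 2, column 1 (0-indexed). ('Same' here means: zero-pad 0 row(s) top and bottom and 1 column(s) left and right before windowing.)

The receptive field on the zero-padded input at this output position is [7 -5 1]. Elementwise product with the kernel and sum: -5·-2 + 1·1.

11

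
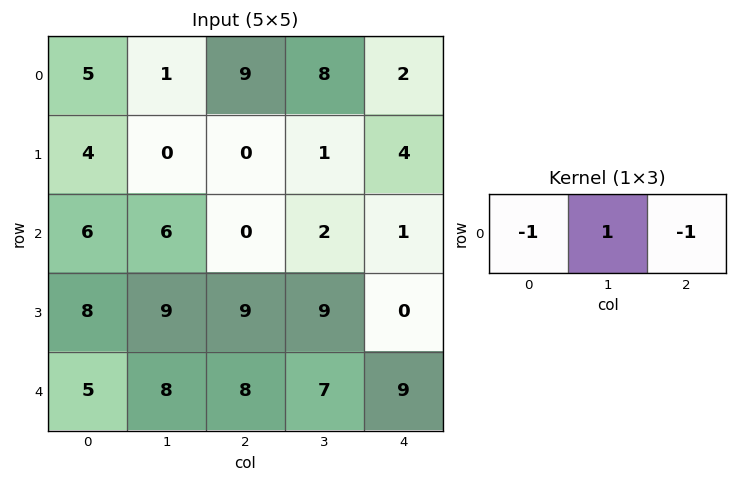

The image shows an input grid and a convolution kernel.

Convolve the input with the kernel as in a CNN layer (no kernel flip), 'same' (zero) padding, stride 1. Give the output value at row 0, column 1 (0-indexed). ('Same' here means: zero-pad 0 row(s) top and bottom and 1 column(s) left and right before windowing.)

-13

The receptive field on the zero-padded input at this output position is [5 1 9]. Elementwise product with the kernel and sum: 5·-1 + 1·1 + 9·-1.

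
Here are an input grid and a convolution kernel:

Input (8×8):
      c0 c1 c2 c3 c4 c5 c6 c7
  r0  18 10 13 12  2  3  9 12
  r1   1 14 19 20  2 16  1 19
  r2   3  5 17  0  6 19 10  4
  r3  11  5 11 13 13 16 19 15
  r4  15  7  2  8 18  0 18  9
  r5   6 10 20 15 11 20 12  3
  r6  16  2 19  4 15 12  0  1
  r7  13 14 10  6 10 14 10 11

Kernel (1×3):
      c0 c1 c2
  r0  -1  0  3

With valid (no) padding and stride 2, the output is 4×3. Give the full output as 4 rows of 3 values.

Output[0,0]: The receptive field on the input at this output position is [18 10 13]. Elementwise product with the kernel and sum: 18·-1 + 13·3.

21 -7 25
48 1 24
-9 52 36
41 26 -15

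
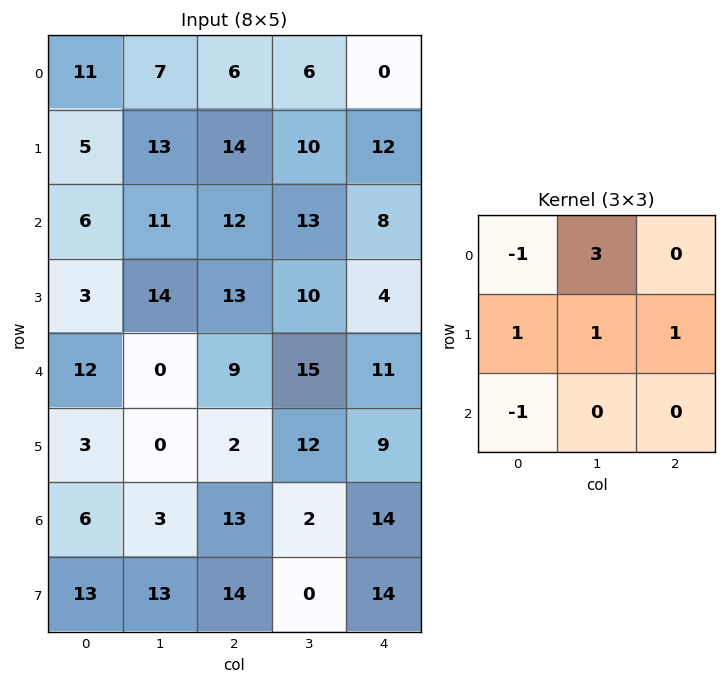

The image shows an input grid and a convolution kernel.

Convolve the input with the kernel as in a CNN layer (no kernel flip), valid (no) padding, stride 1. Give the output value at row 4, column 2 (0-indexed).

The receptive field on the input at this output position is [9 15 11 / 2 12 9 / 13 2 14]. Elementwise product with the kernel and sum: 9·-1 + 15·3 + 2·1 + 12·1 + 9·1 + 13·-1.

46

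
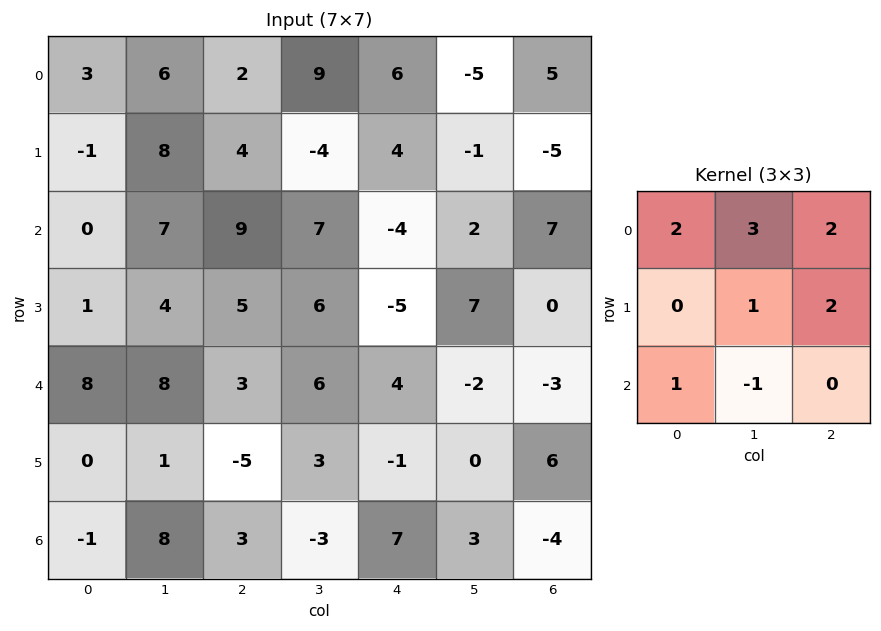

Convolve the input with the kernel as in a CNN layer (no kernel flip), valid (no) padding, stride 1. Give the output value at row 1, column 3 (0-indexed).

13

The receptive field on the input at this output position is [-4 4 -1 / 7 -4 2 / 6 -5 7]. Elementwise product with the kernel and sum: -4·2 + 4·3 + -1·2 + -4·1 + 2·2 + 6·1 + -5·-1.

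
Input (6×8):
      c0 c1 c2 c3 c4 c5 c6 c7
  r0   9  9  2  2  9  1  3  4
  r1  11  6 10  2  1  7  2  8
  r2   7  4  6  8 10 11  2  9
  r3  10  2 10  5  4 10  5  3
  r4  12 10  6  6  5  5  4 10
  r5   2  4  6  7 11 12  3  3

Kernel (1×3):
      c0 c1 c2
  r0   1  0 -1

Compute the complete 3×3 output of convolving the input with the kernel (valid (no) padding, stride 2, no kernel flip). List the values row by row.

Output[0,0]: The receptive field on the input at this output position is [9 9 2]. Elementwise product with the kernel and sum: 9·1 + 2·-1.

7 -7 6
1 -4 8
6 1 1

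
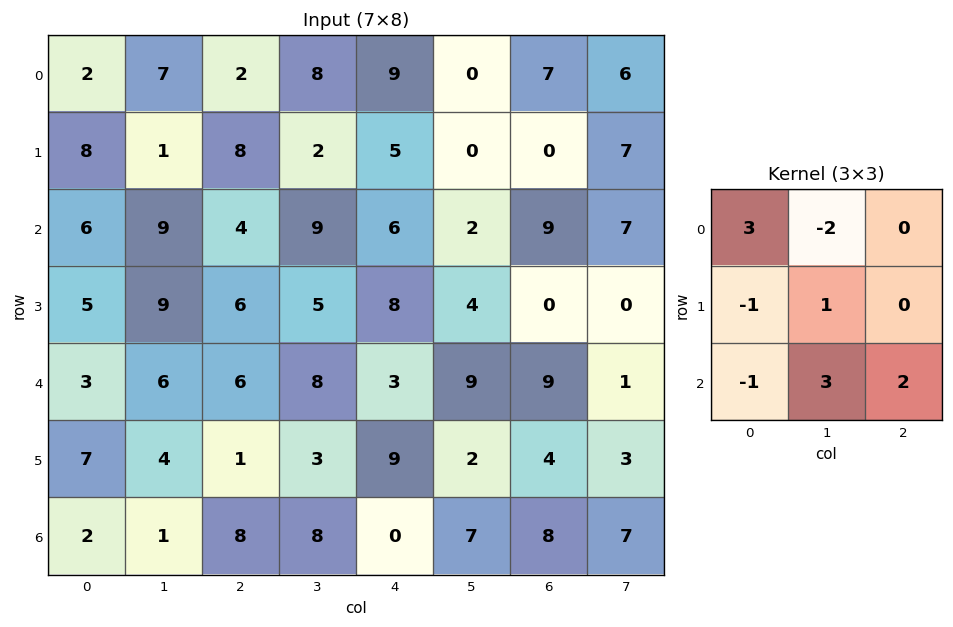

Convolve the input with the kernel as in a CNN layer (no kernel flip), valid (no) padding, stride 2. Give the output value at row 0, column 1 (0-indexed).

The receptive field on the input at this output position is [2 8 9 / 8 2 5 / 4 9 6]. Elementwise product with the kernel and sum: 2·3 + 8·-2 + 8·-1 + 2·1 + 4·-1 + 9·3 + 6·2.

19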